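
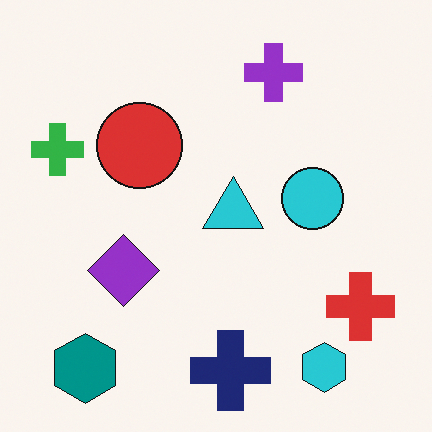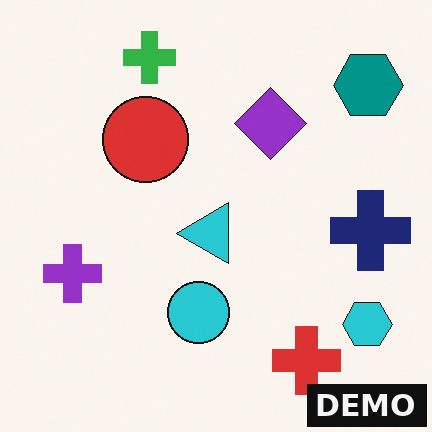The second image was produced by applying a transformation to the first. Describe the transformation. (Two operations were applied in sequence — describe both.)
The image was transposed (reflected across the top-left ↔ bottom-right diagonal), then watermarked with the text "DEMO" in the lower-right corner.

Shapes have swapped their row and column positions — what was in the top-right is now in the bottom-left — a diagonal reflection. A dark label reading "DEMO" appears in the lower-right corner.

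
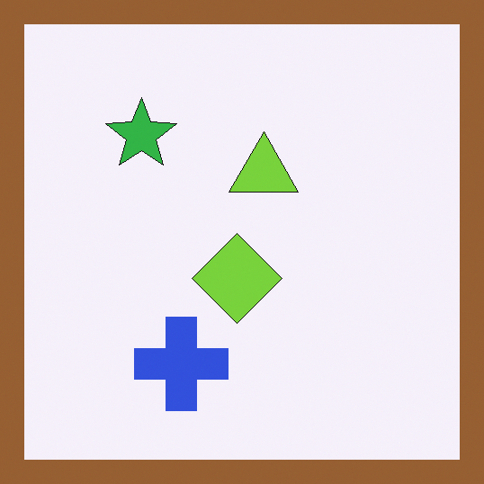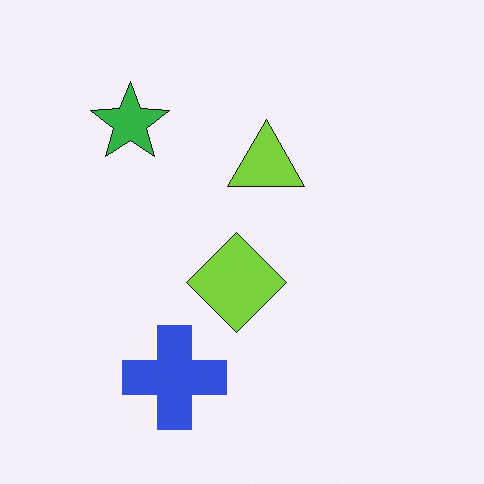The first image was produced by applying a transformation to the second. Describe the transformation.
Framed with a brown border.

A solid brown frame runs around the edge of the first image, with the content slightly shrunk inside it.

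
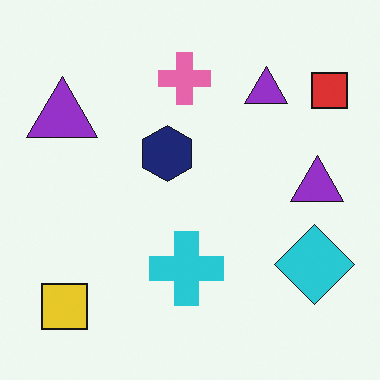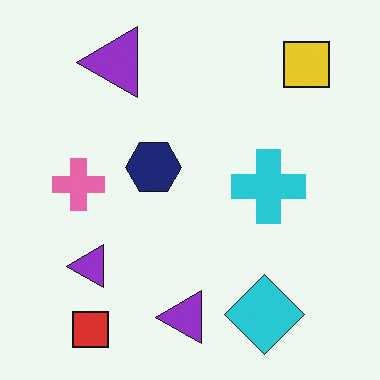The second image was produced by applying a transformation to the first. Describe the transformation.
Transposed (reflected across the top-left ↔ bottom-right diagonal).

Shapes have swapped their row and column positions — what was in the top-right is now in the bottom-left — a diagonal reflection.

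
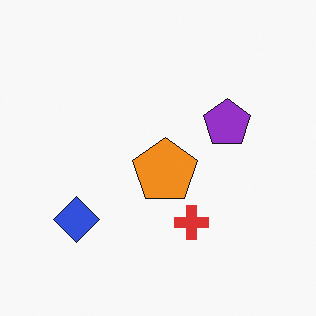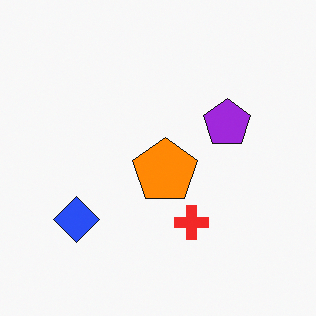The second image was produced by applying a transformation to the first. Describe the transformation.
The image was slightly oversaturated.

All colors are more vivid — a global saturation change.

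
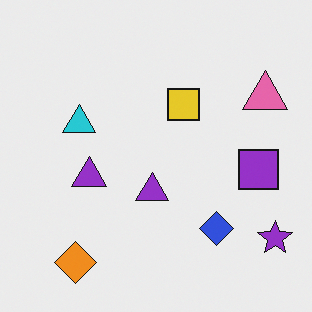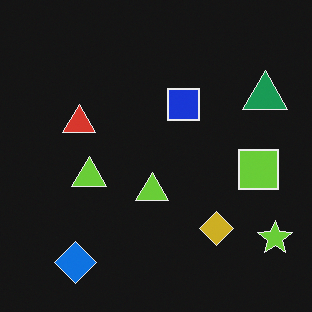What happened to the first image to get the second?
The transformation is: color-inverted (negative).

The light background has become dark and every shape's color is its complement — a photographic negative.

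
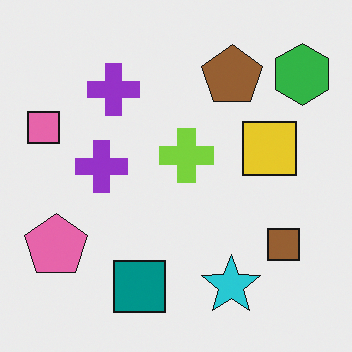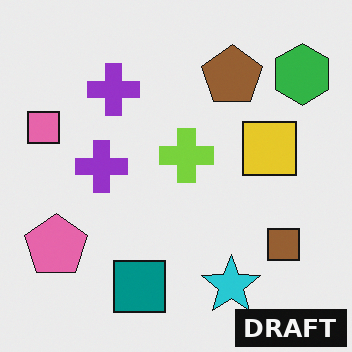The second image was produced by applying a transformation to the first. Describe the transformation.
It was watermarked with the text "DRAFT" in the lower-right corner.

A dark label reading "DRAFT" appears in the lower-right corner.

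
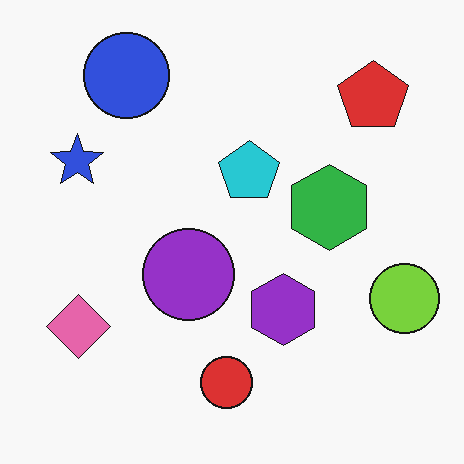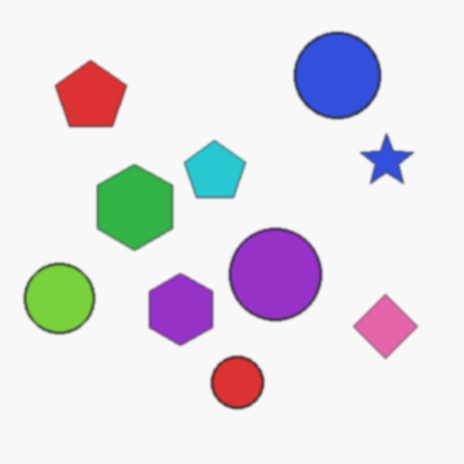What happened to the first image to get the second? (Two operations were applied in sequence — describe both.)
The image was lightly blurred, then flipped horizontally (left ↔ right).

Shape edges and outlines are uniformly softened across the whole image. The lime circle is in the right of the first image and the left of the second — shapes on opposite sides of the vertical midline have swapped in a mirror flip.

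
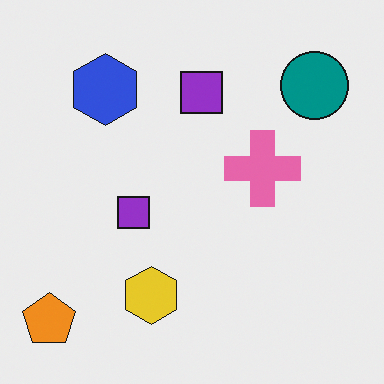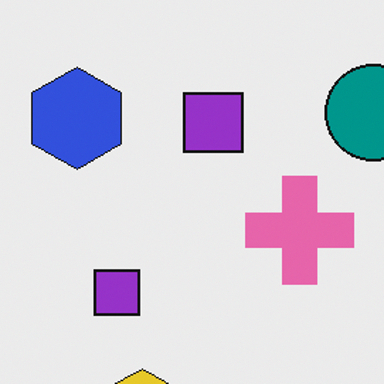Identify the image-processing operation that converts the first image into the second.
The second image is the first cropped to a modestly smaller region and rescaled.

The visible shapes are larger and the field of view is narrower; shapes near the original edges may be partly or wholly outside the frame — a crop-and-rescale.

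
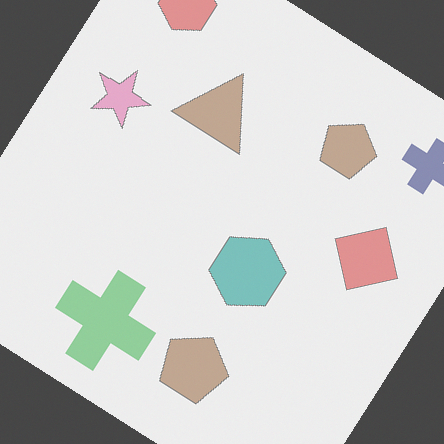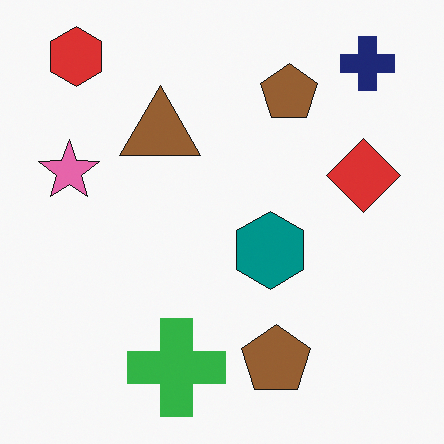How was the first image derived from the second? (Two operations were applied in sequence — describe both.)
It was given much lower contrast, then rotated clockwise by a large amount — several tens of degrees.

Tones are pushed toward mid-grey across the whole image — a global contrast change. Every shape is tilted by the same angle and the image corners show triangular fill wedges — a whole-image rotation by a non-right angle.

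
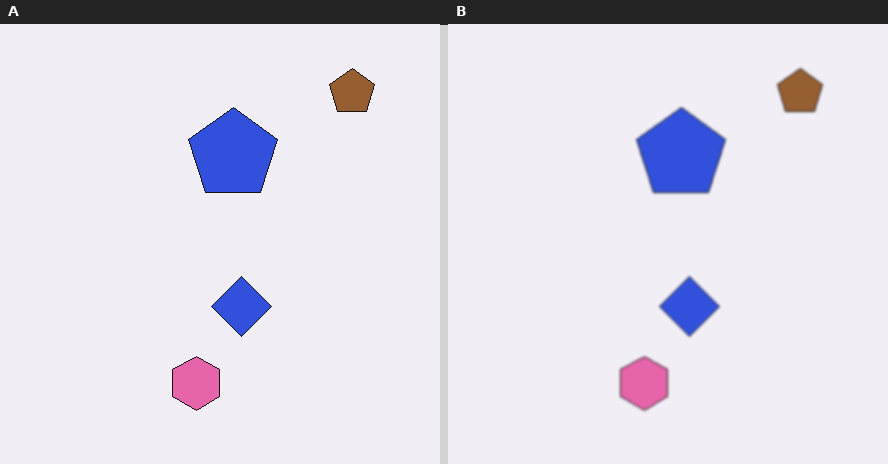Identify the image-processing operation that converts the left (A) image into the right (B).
It was lightly blurred.

Shape edges and outlines are uniformly softened across the whole image.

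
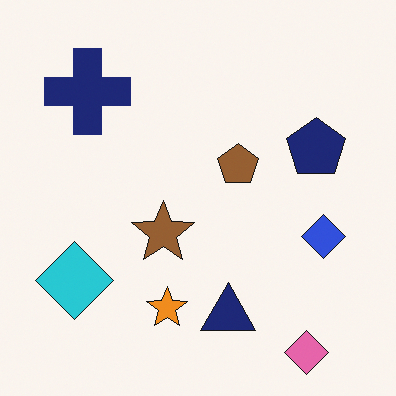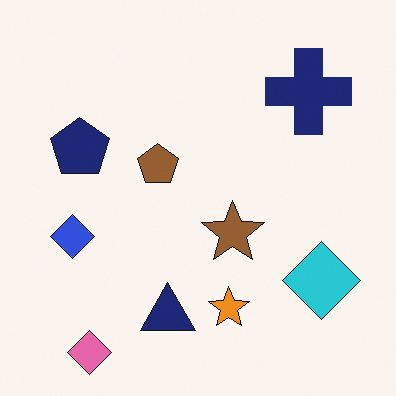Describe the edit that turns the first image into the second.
It was flipped horizontally (left ↔ right).

The blue diamond is in the right of the first image and the left of the second — shapes on opposite sides of the vertical midline have swapped in a mirror flip.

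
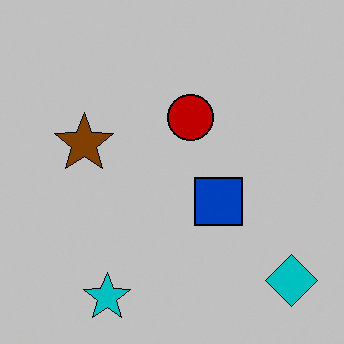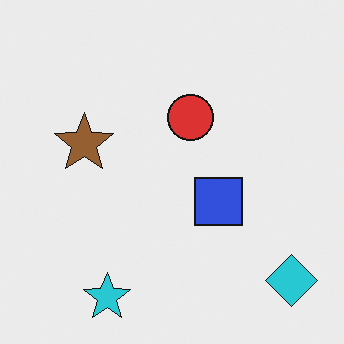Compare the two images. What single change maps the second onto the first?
This is the original image heavily posterized to just a handful of flat colors.

Each flat color has snapped to a coarser quantized level — most visibly, the near-white background has dropped to a flat grey.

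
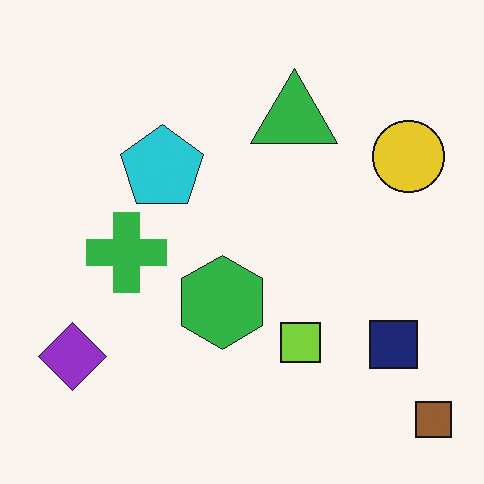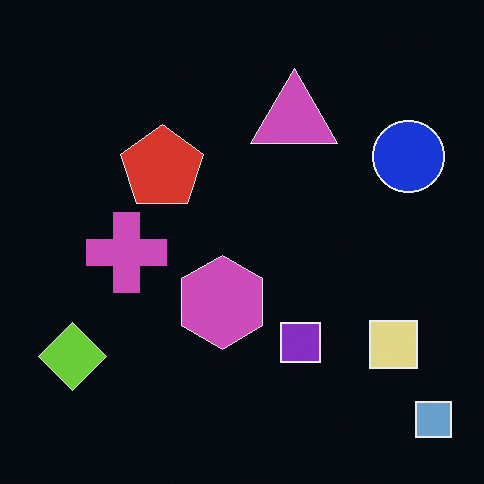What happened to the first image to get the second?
The image was color-inverted (negative).

The light background has become dark and every shape's color is its complement — a photographic negative.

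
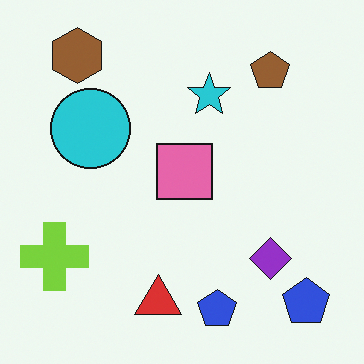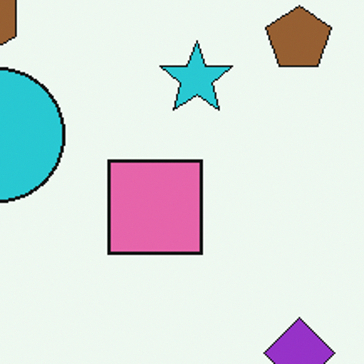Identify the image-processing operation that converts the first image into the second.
Cropped tightly and scaled back up.

The visible shapes are larger and the field of view is narrower; shapes near the original edges may be partly or wholly outside the frame — a crop-and-rescale.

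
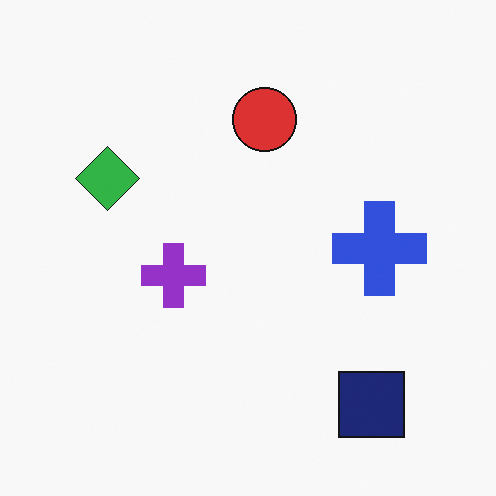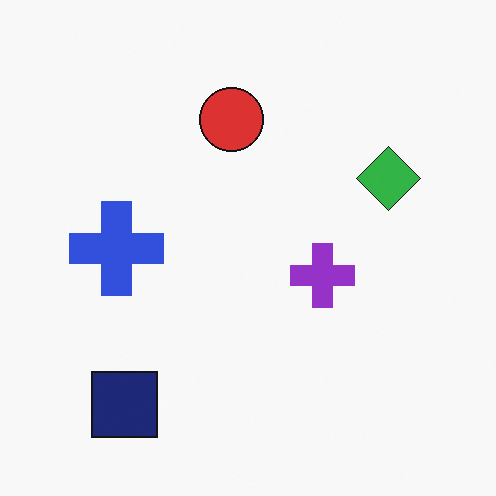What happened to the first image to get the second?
The second image is the first flipped horizontally (left ↔ right).

The green diamond is in the left of the first image and the right of the second — shapes on opposite sides of the vertical midline have swapped in a mirror flip.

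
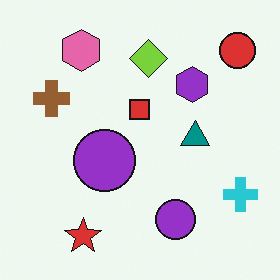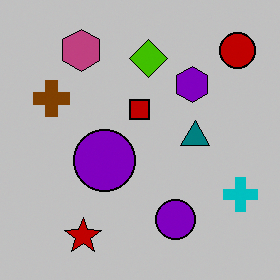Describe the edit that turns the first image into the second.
This is the original image aggressively posterized.

Each flat color has snapped to a coarser quantized level — most visibly, the near-white background has dropped to a flat grey.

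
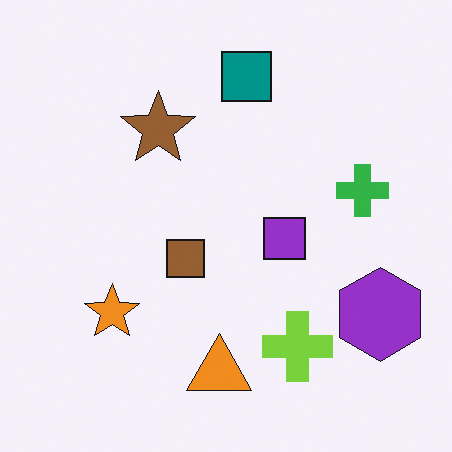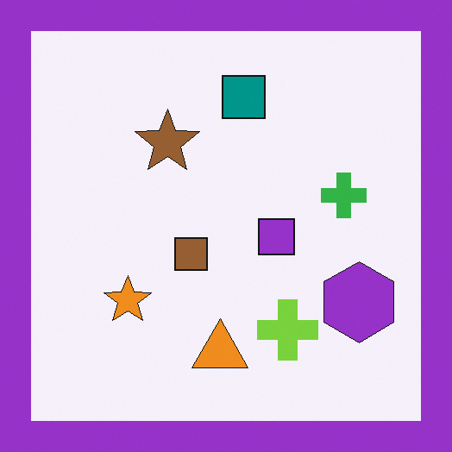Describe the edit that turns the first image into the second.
It was framed with a purple border.

A solid purple frame runs around the edge of the second image, with the content slightly shrunk inside it.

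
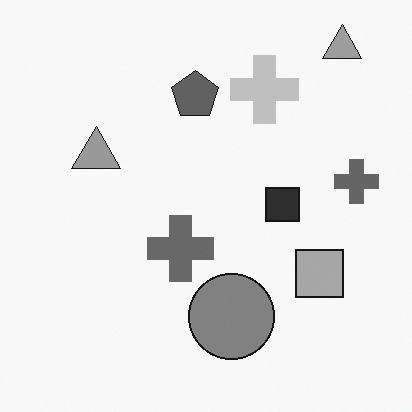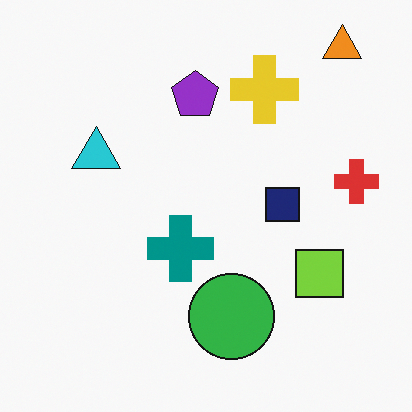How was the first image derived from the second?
This is the original image converted to grayscale.

All color is removed — every shape is now a shade of grey.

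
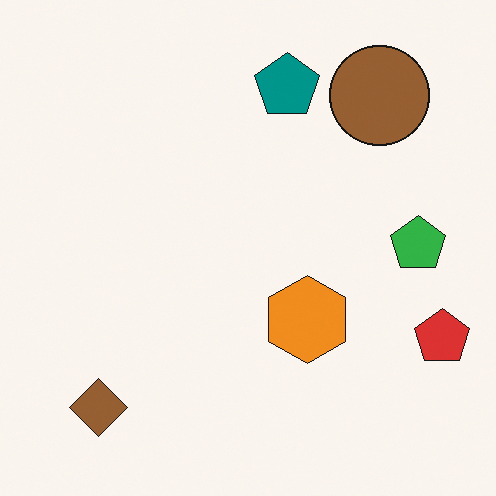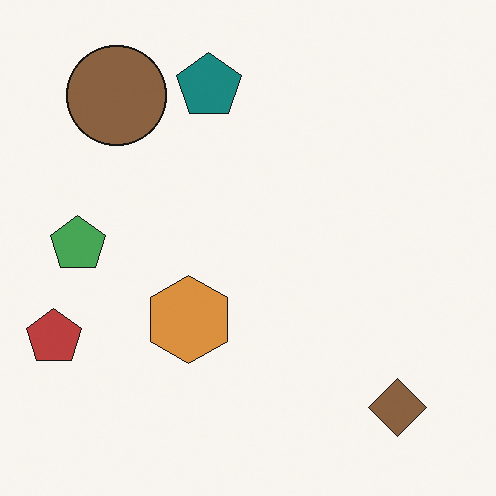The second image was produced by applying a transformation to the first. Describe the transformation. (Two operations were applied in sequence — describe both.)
The transformation is: flipped horizontally (left ↔ right), then slightly desaturated.

The red pentagon is in the bottom-right of the first image and the bottom-left of the second — shapes on opposite sides of the vertical midline have swapped in a mirror flip. All colors are more muted and greyish — a global saturation change.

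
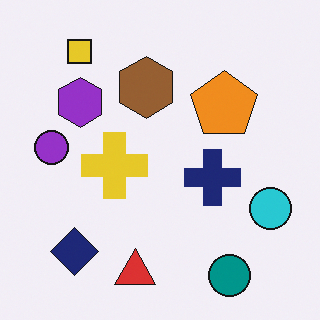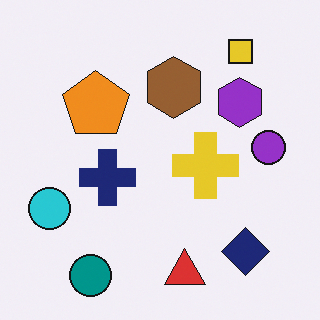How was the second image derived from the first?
The second image is the first flipped horizontally (left ↔ right).

The cyan circle is in the right of the first image and the left of the second — shapes on opposite sides of the vertical midline have swapped in a mirror flip.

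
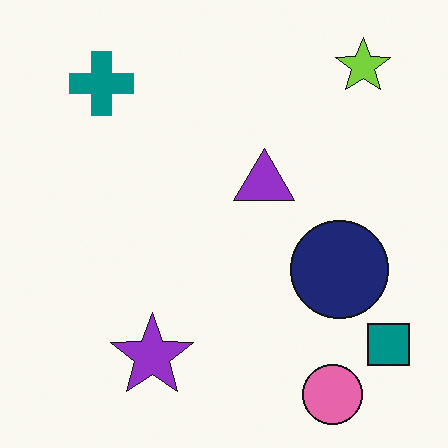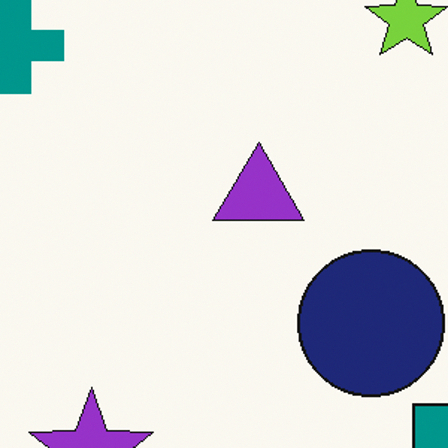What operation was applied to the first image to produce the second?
The transformation is: cropped slightly and scaled back up.

The visible shapes are larger and the field of view is narrower; shapes near the original edges may be partly or wholly outside the frame — a crop-and-rescale.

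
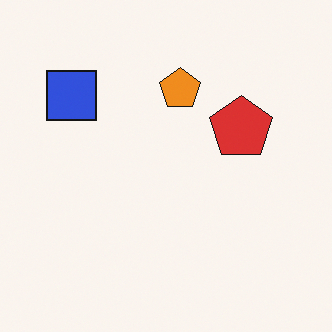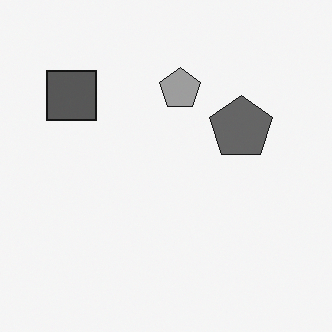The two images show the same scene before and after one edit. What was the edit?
The image was converted to grayscale.

All color is removed — every shape is now a shade of grey.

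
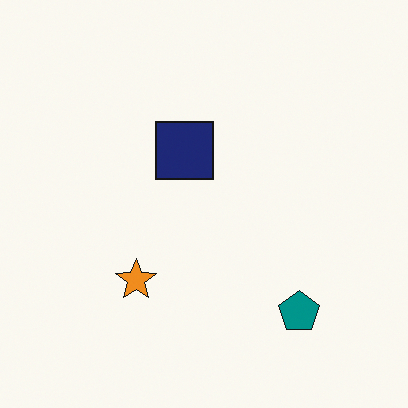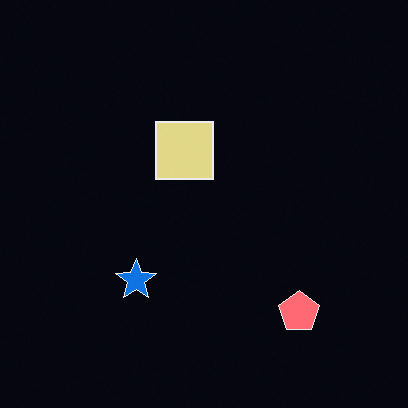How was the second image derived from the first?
The image was color-inverted (negative).

The light background has become dark and every shape's color is its complement — a photographic negative.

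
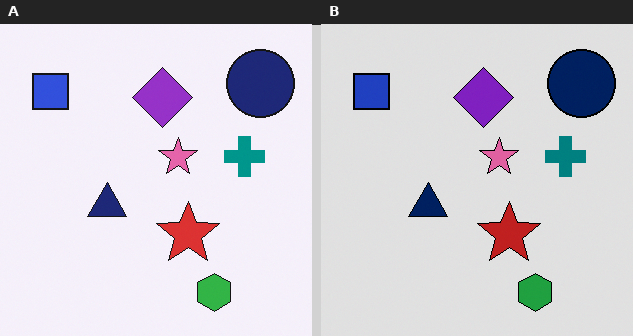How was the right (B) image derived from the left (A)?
It was posterized to a reduced palette.

Each flat color has snapped to a coarser quantized level — most visibly, the near-white background has dropped to a flat grey.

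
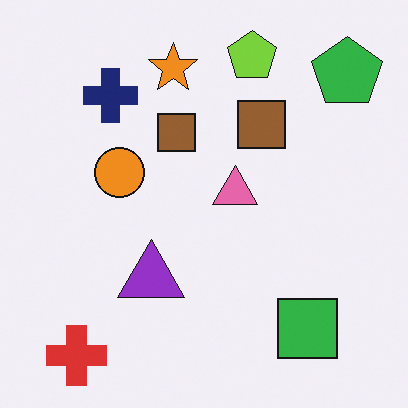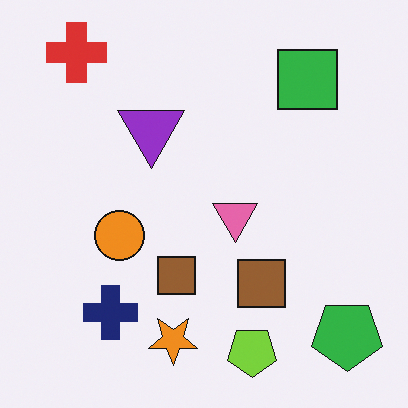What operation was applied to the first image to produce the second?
This is the original image flipped vertically (top ↔ bottom).

The red cross is in the bottom-left of the first image and the top-left of the second — shapes on opposite sides of the horizontal midline have swapped in a mirror flip.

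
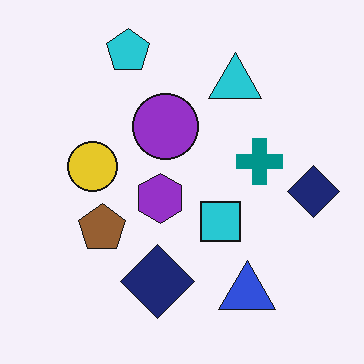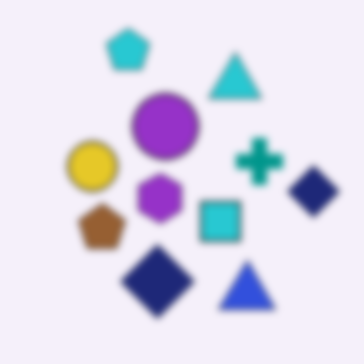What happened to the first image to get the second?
The transformation is: moderately blurred.

Shape edges and outlines are uniformly softened across the whole image.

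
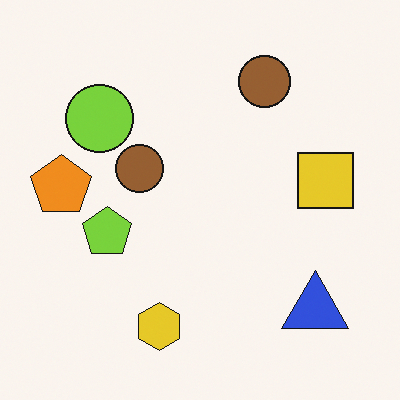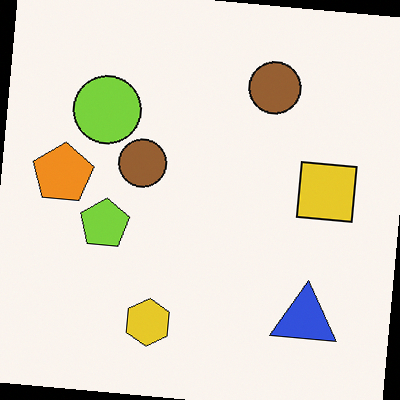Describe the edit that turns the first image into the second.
Rotated clockwise by a slight angle.

Every shape is tilted by the same angle and the image corners show triangular fill wedges — a whole-image rotation by a non-right angle.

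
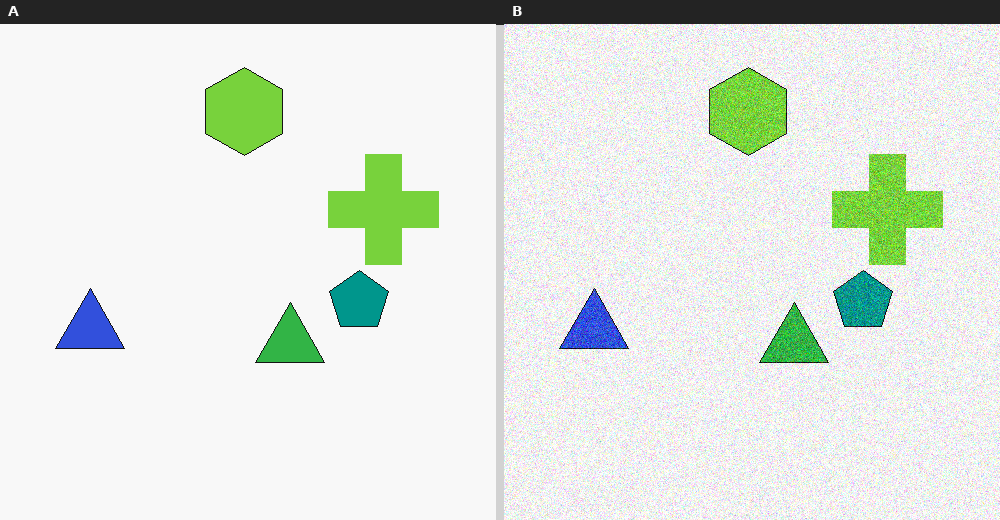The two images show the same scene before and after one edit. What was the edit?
The transformation is: degraded with a thick layer of grain.

Random speckle covers the whole image, including the flat background.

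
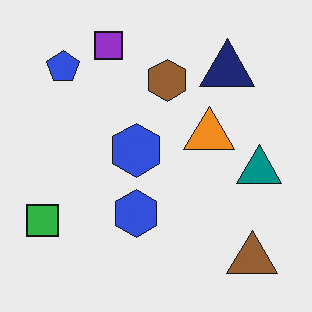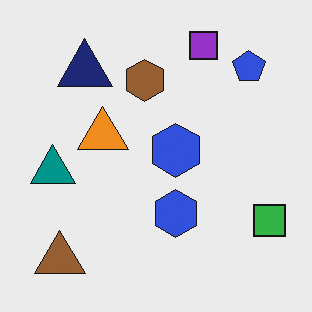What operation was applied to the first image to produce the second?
Flipped horizontally (left ↔ right).

The green square is in the bottom-left of the first image and the bottom-right of the second — shapes on opposite sides of the vertical midline have swapped in a mirror flip.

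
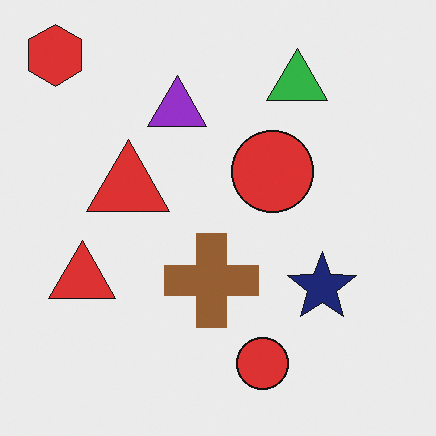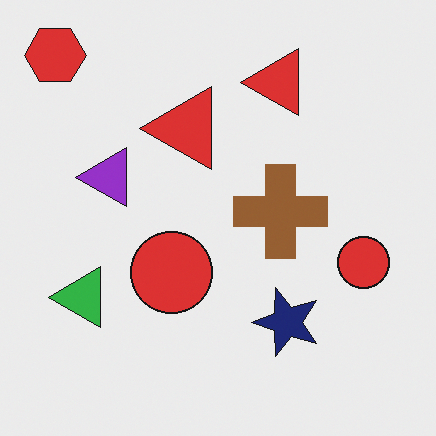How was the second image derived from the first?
This is the original image transposed (reflected across the top-left ↔ bottom-right diagonal).

Shapes have swapped their row and column positions — what was in the top-right is now in the bottom-left — a diagonal reflection.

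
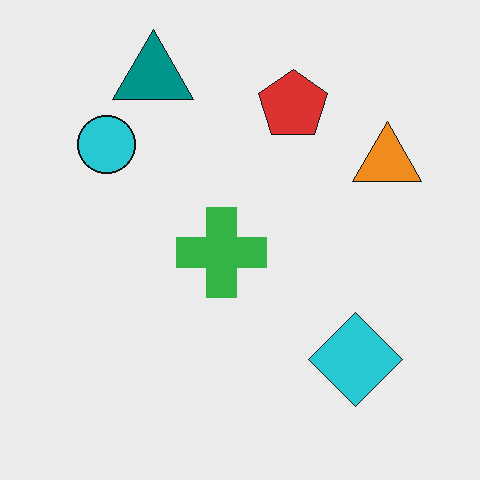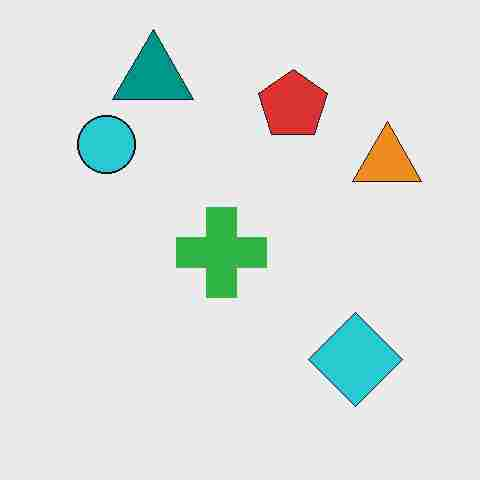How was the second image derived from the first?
The image was heavily JPEG-compressed with obvious blocking artifacts.

Blocky 8×8 compression artifacts appear around shape edges and the flat background shows ringing — characteristic JPEG degradation.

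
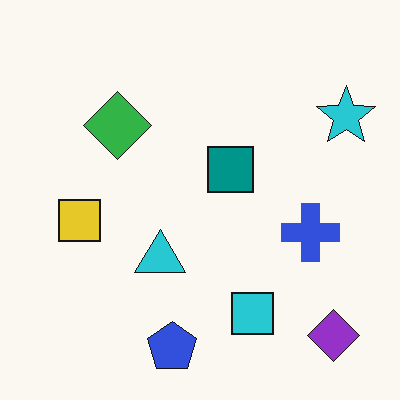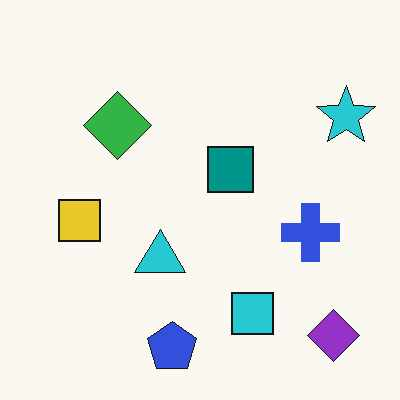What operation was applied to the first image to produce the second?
The second image is the first JPEG-compressed with visible artifacts.

Blocky 8×8 compression artifacts appear around shape edges and the flat background shows ringing — characteristic JPEG degradation.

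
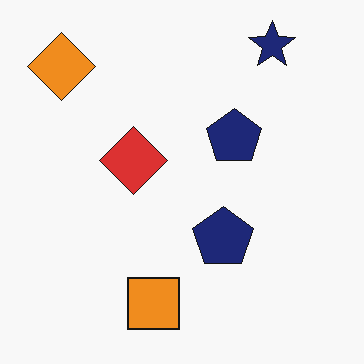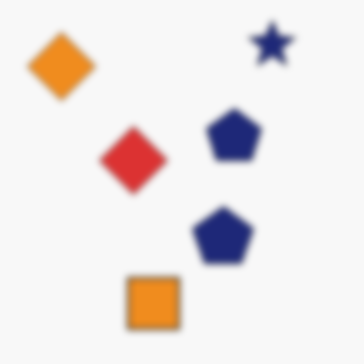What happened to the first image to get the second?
The image was moderately blurred.

Shape edges and outlines are uniformly softened across the whole image.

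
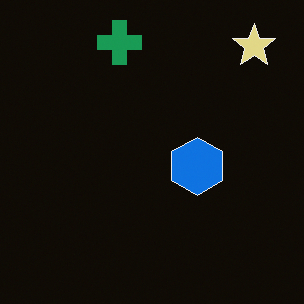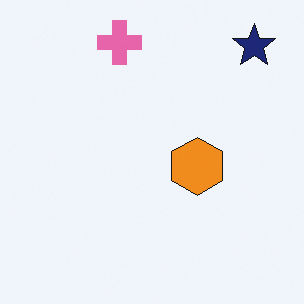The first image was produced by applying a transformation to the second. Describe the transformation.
The first image is the second color-inverted (negative).

The light background has become dark and every shape's color is its complement — a photographic negative.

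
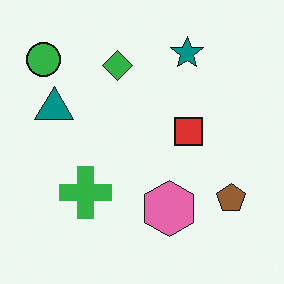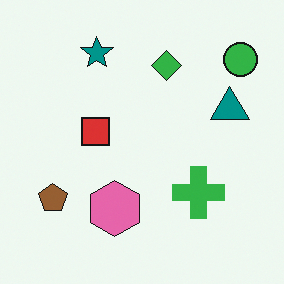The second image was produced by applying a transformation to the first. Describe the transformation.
This is the original image flipped horizontally (left ↔ right).

The green circle is in the top-left of the first image and the top-right of the second — shapes on opposite sides of the vertical midline have swapped in a mirror flip.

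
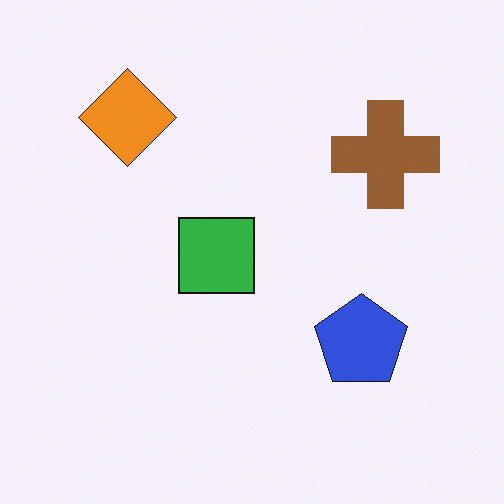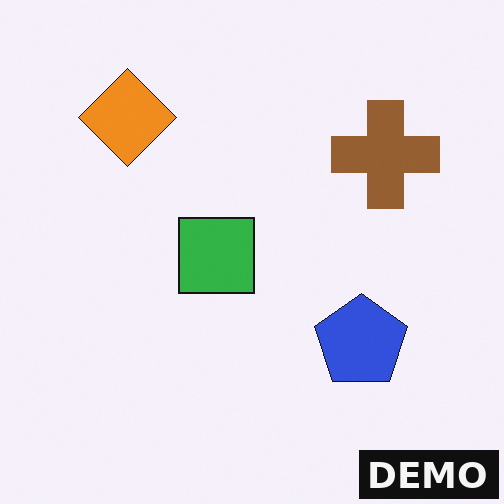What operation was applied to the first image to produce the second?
The image was watermarked with the text "DEMO" in the lower-right corner.

A dark label reading "DEMO" appears in the lower-right corner.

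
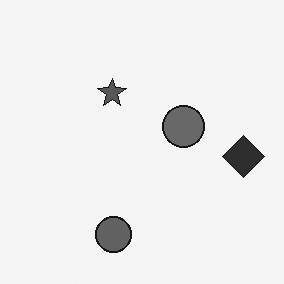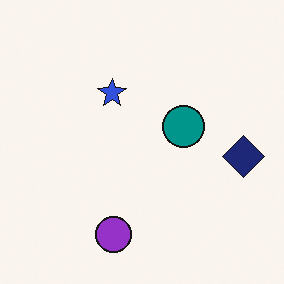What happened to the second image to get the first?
Converted to grayscale.

All color is removed — every shape is now a shade of grey.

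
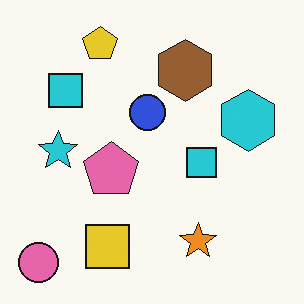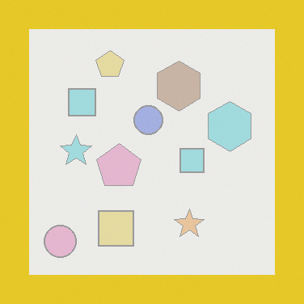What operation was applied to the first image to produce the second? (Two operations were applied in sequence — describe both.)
The transformation is: washed out (contrast reduced), then framed with a yellow border.

Tones are pushed toward mid-grey across the whole image — a global contrast change. A solid yellow frame runs around the edge of the second image, with the content slightly shrunk inside it.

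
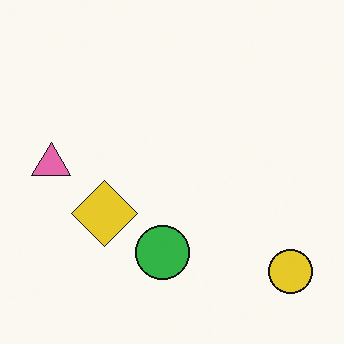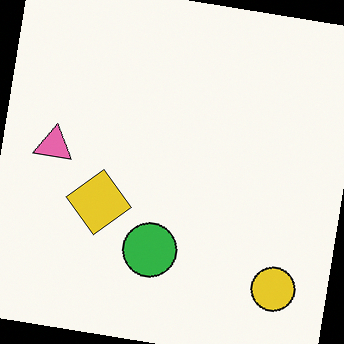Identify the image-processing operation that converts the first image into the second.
This is the original image rotated clockwise by a slight angle.

Every shape is tilted by the same angle and the image corners show triangular fill wedges — a whole-image rotation by a non-right angle.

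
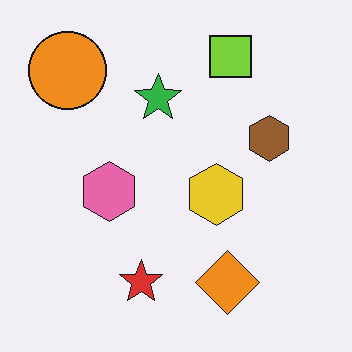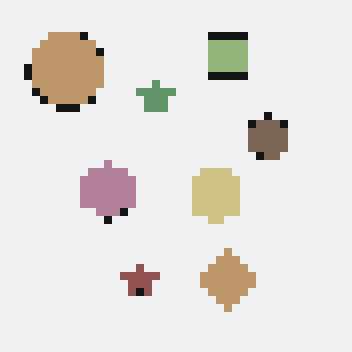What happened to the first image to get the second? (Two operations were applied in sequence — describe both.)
It was heavily desaturated, then moderately pixelated.

All colors are more muted and greyish — a global saturation change. Shapes are reduced to large square blocks; fine edges and outlines are lost — a downscale-then-upscale (mosaic) effect.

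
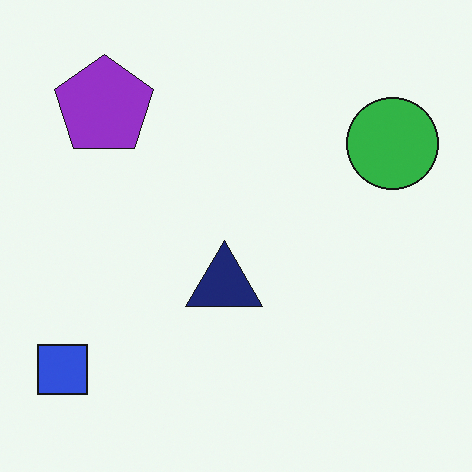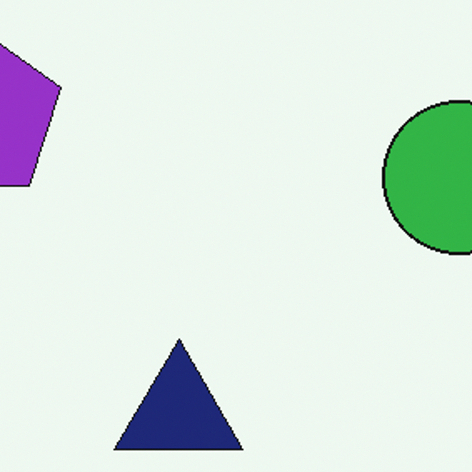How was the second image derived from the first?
The transformation is: cropped to a noticeably smaller region and rescaled.

The visible shapes are larger and the field of view is narrower; shapes near the original edges may be partly or wholly outside the frame — a crop-and-rescale.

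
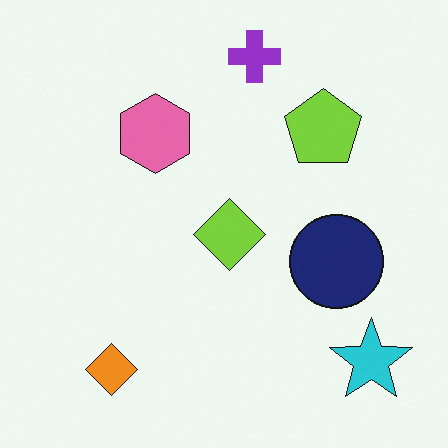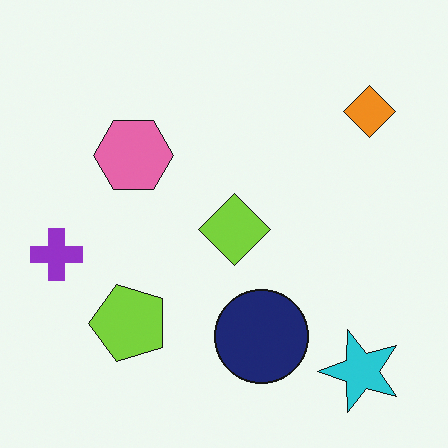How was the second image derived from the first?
The image was transposed (reflected across the top-left ↔ bottom-right diagonal).

Shapes have swapped their row and column positions — what was in the top-right is now in the bottom-left — a diagonal reflection.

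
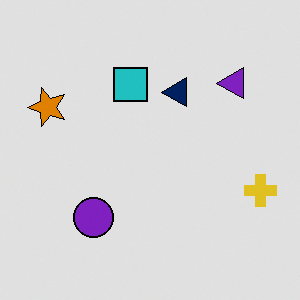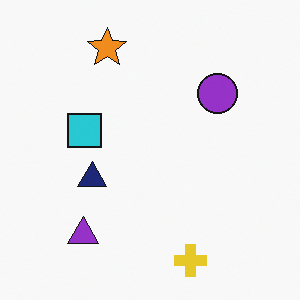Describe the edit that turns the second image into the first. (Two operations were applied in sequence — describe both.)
It was moderately posterized, then transposed (reflected across the top-left ↔ bottom-right diagonal).

Each flat color has snapped to a coarser quantized level — most visibly, the near-white background has dropped to a flat grey. Shapes have swapped their row and column positions — what was in the top-right is now in the bottom-left — a diagonal reflection.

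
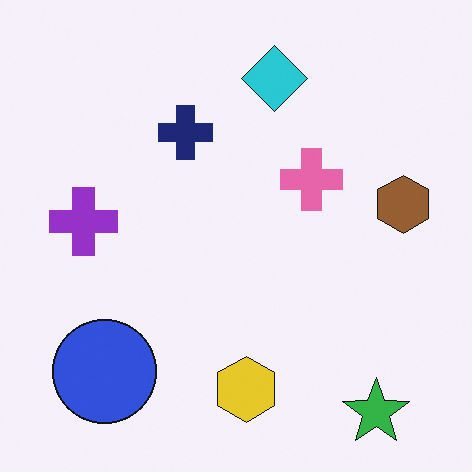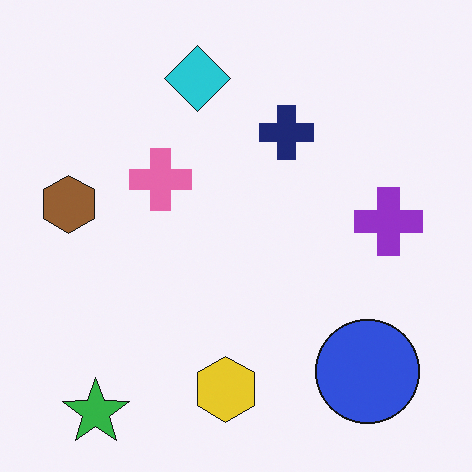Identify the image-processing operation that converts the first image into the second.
The image was flipped horizontally (left ↔ right).

The brown hexagon is in the right of the first image and the left of the second — shapes on opposite sides of the vertical midline have swapped in a mirror flip.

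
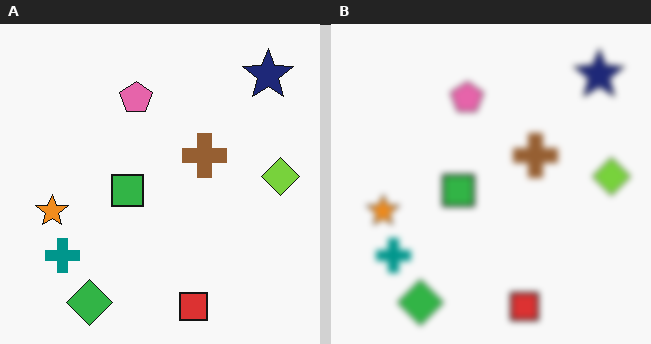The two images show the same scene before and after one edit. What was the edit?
The right (B) image is the left (A) noticeably gaussian-blurred.

Shape edges and outlines are uniformly softened across the whole image.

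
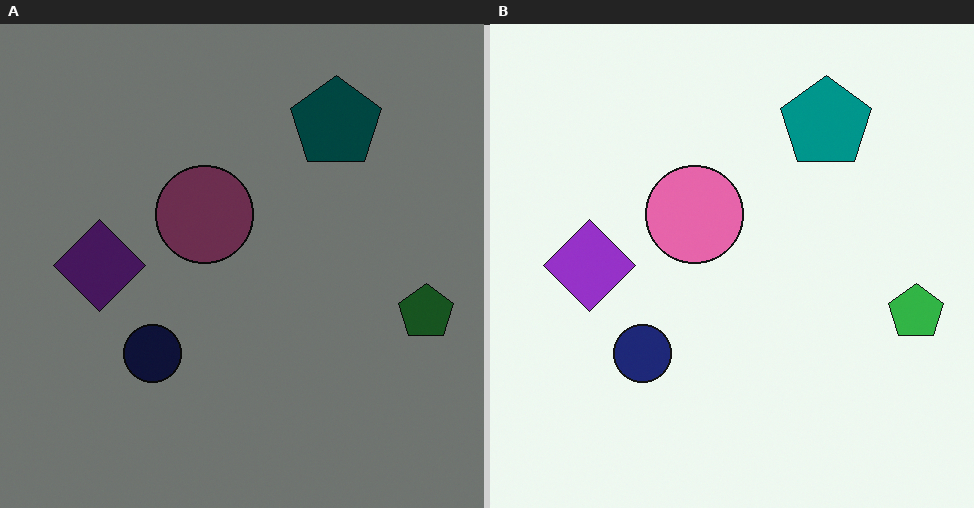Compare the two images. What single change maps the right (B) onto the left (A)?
The image was substantially darkened.

Every pixel — background and shapes alike — is uniformly darkened.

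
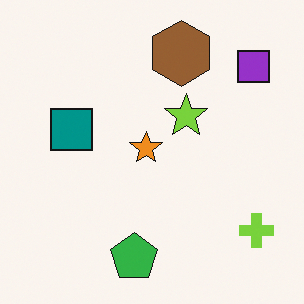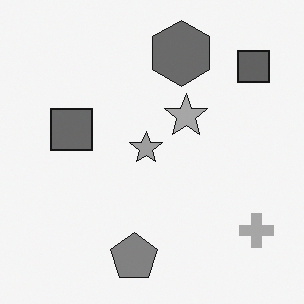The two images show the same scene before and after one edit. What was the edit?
The image was converted to grayscale.

All color is removed — every shape is now a shade of grey.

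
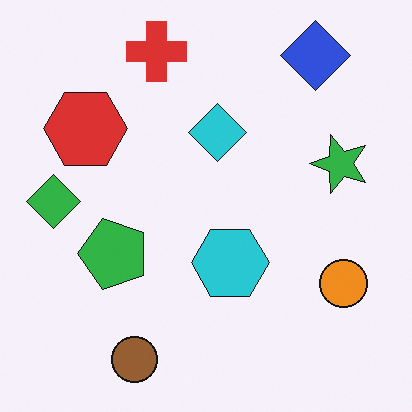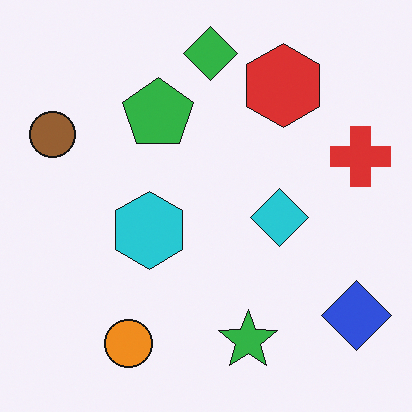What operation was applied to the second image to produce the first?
The image was rotated 90° counter-clockwise.

The blue diamond sits in the bottom-right of the second image and the top-right of the first — consistent with a whole-image 90° counter-clockwise rotation.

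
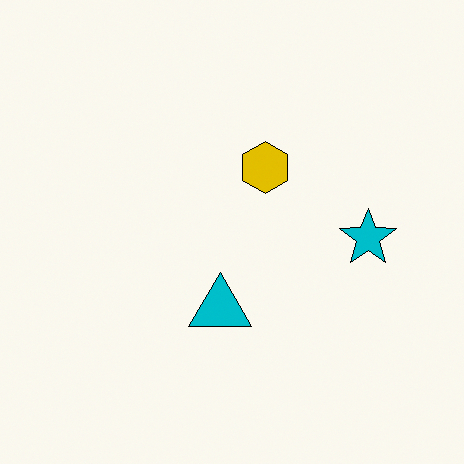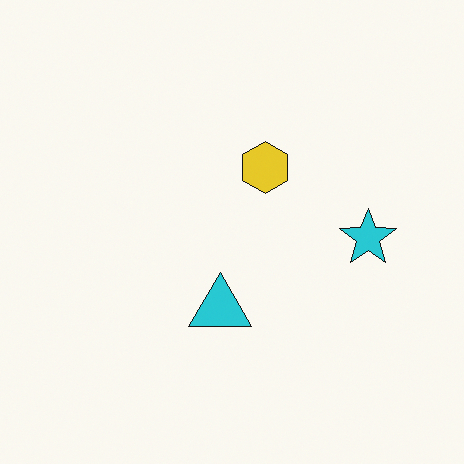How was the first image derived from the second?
It was given slightly increased contrast.

Tones are pushed away from mid-grey across the whole image — a global contrast change.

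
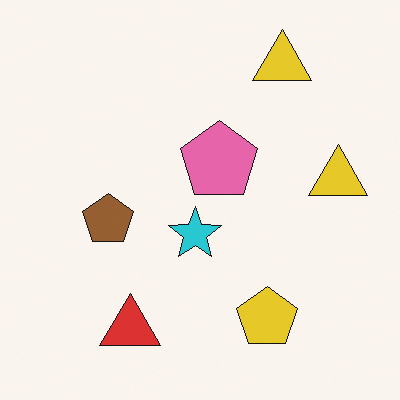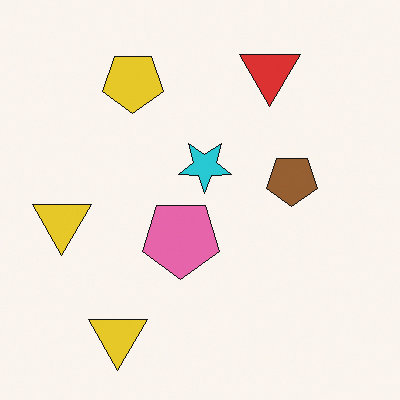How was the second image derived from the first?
This is the original image rotated 180°.

The red triangle sits in the bottom-left of the first image and the top-right of the second — consistent with a whole-image 180° rotation.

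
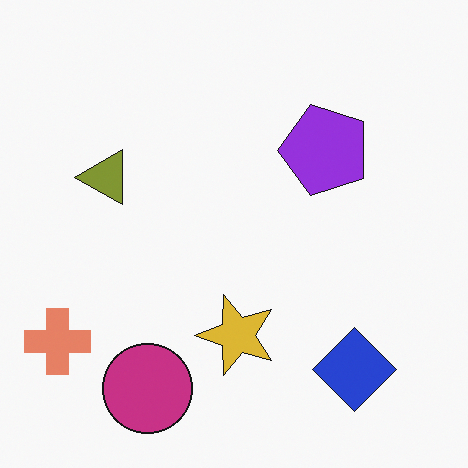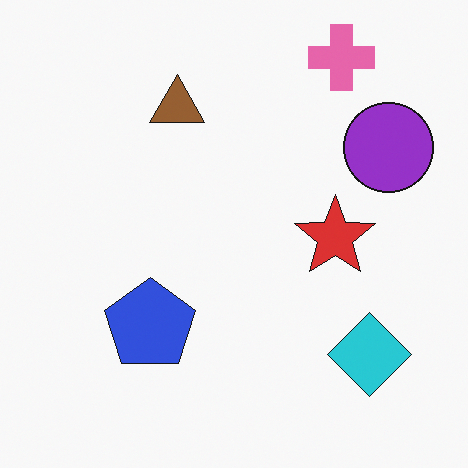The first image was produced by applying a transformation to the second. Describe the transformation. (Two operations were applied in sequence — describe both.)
The image was transposed (reflected across the top-left ↔ bottom-right diagonal), then hue-shifted slightly.

Shapes have swapped their row and column positions — what was in the top-right is now in the bottom-left — a diagonal reflection. Every shape's color has rotated by the same amount around the hue wheel — a uniform hue shift.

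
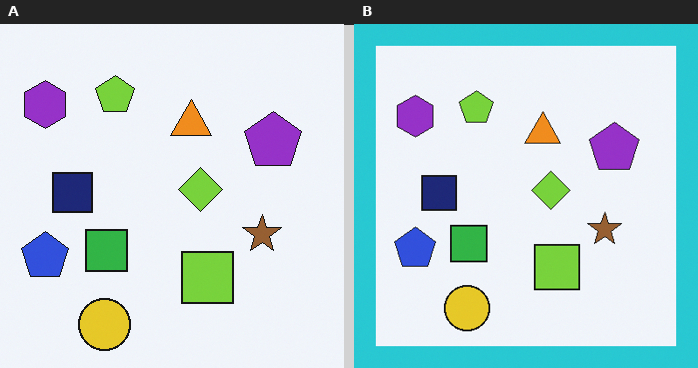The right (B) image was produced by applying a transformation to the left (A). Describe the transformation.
The transformation is: framed with a cyan border.

A solid cyan frame runs around the edge of the right (B) image, with the content slightly shrunk inside it.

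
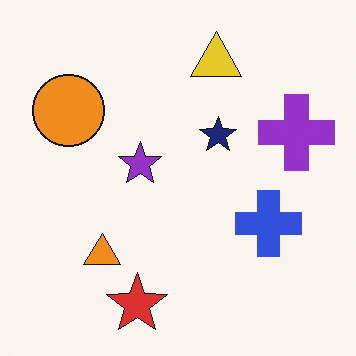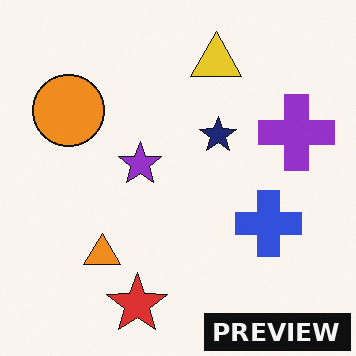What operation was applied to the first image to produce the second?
It was watermarked with the text "PREVIEW" in the lower-right corner.

A dark label reading "PREVIEW" appears in the lower-right corner.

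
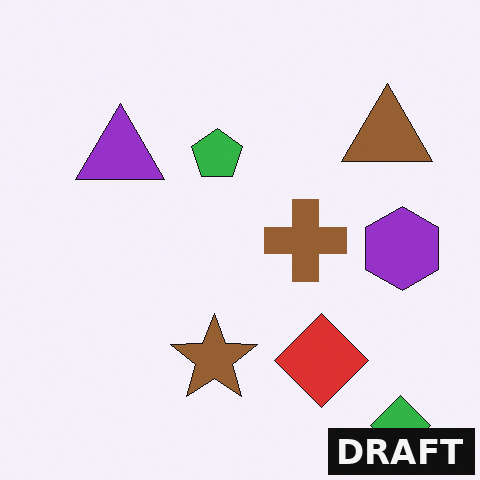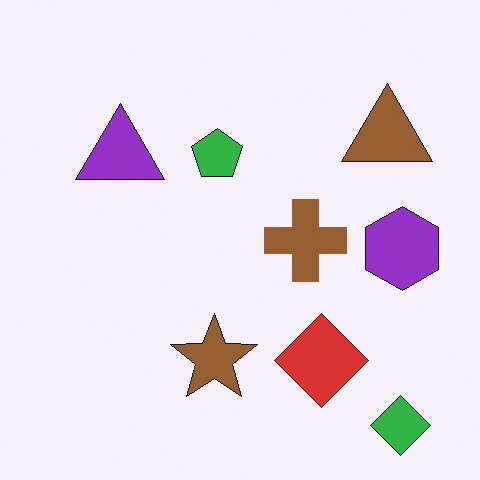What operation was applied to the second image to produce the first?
It was watermarked with the text "DRAFT" in the lower-right corner.

A dark label reading "DRAFT" appears in the lower-right corner.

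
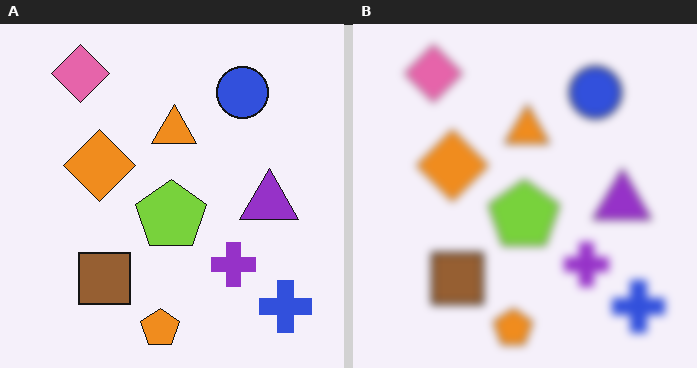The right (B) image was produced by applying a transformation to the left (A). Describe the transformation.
The right (B) image is the left (A) noticeably gaussian-blurred.

Shape edges and outlines are uniformly softened across the whole image.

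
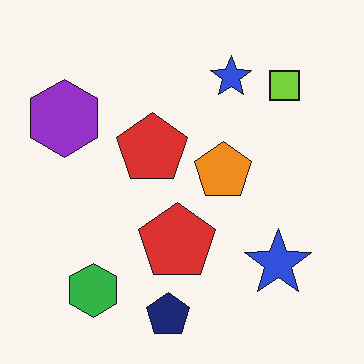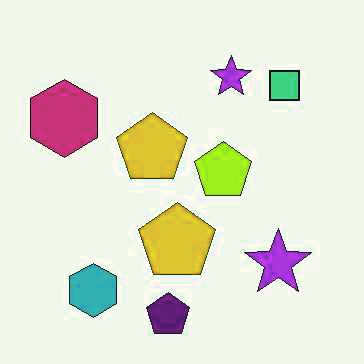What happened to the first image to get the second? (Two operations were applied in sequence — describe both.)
The image was JPEG-compressed with visible artifacts, then hue-shifted slightly.

Blocky 8×8 compression artifacts appear around shape edges and the flat background shows ringing — characteristic JPEG degradation. Every shape's color has rotated by the same amount around the hue wheel — a uniform hue shift.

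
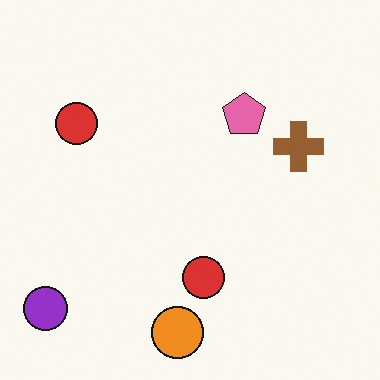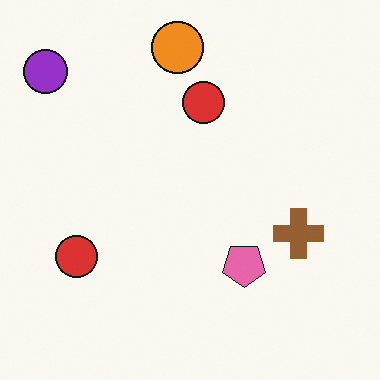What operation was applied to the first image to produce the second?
The second image is the first flipped vertically (top ↔ bottom).

The orange circle is in the bottom of the first image and the top of the second — shapes on opposite sides of the horizontal midline have swapped in a mirror flip.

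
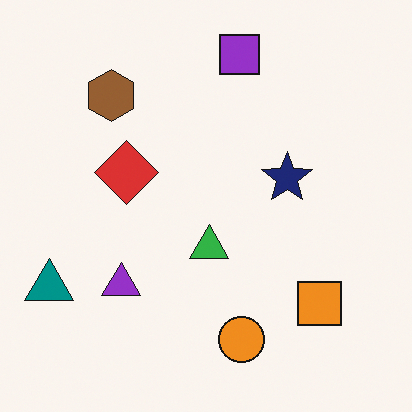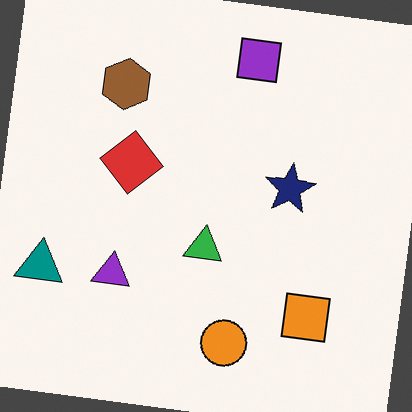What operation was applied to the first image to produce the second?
It was rotated clockwise by a small amount.

Every shape is tilted by the same angle and the image corners show triangular fill wedges — a whole-image rotation by a non-right angle.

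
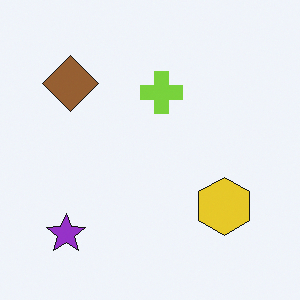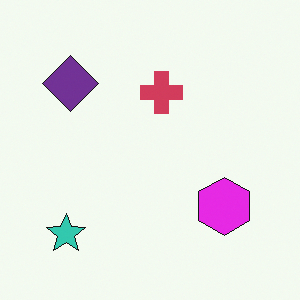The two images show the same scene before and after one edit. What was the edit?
This is the original image hue-shifted by a large amount.

Every shape's color has rotated by the same amount around the hue wheel — a uniform hue shift.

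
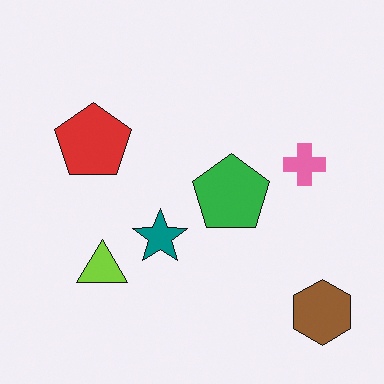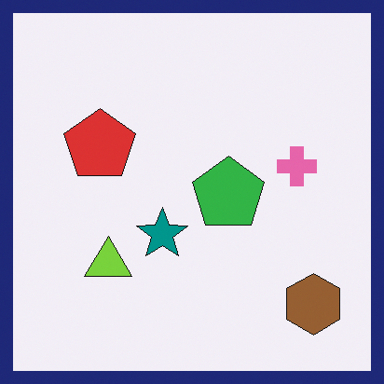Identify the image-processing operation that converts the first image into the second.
The transformation is: framed with a navy border.

A solid navy frame runs around the edge of the second image, with the content slightly shrunk inside it.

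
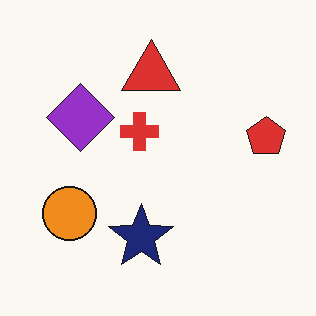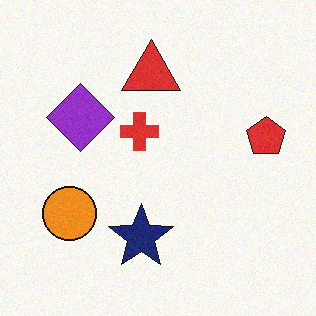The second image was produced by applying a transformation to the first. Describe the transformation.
This is the original image degraded with subtle gaussian noise.

Random speckle covers the whole image, including the flat background.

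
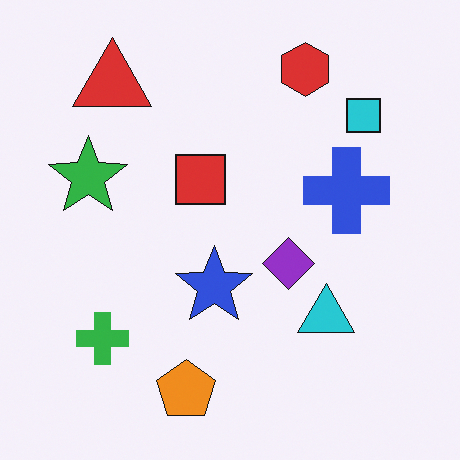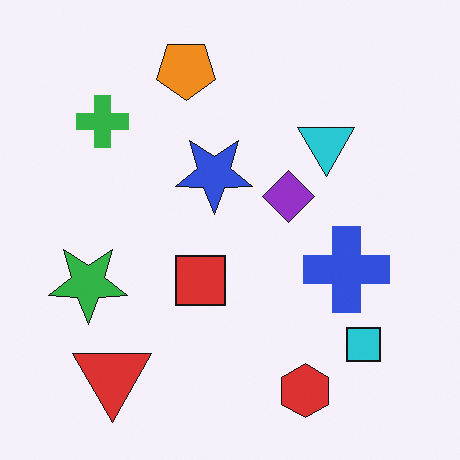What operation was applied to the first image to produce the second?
The second image is the first flipped vertically (top ↔ bottom).

The red hexagon is in the top of the first image and the bottom of the second — shapes on opposite sides of the horizontal midline have swapped in a mirror flip.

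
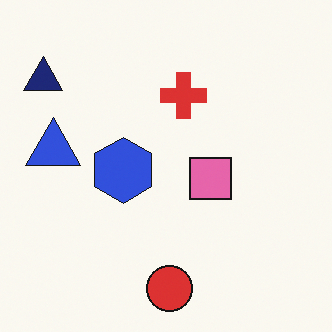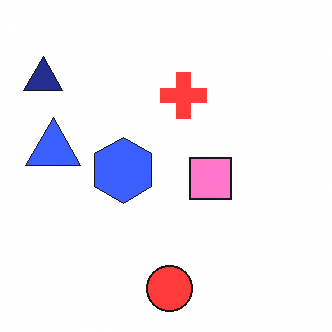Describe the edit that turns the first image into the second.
It was brightened a little.

Every pixel — background and shapes alike — is uniformly brightened.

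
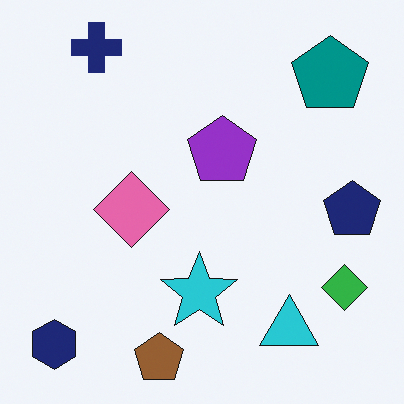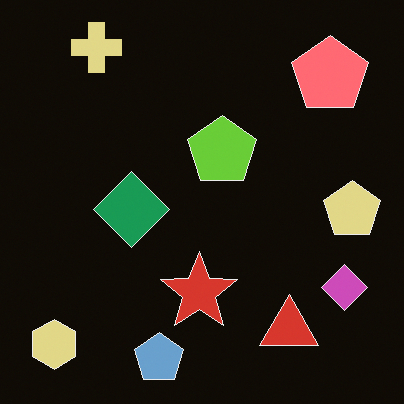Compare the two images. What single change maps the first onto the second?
The transformation is: color-inverted (negative).

The light background has become dark and every shape's color is its complement — a photographic negative.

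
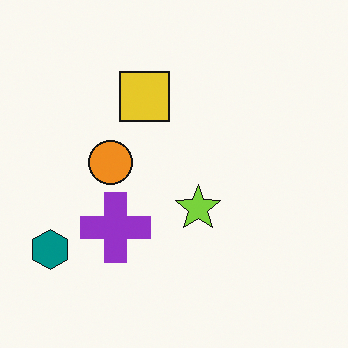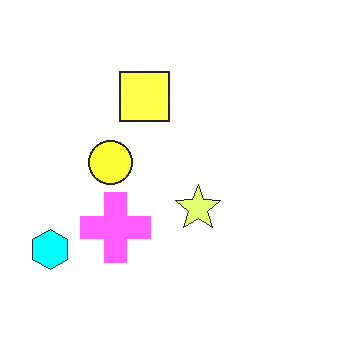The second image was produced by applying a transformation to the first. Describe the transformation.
The second image is the first noticeably brightened.

Every pixel — background and shapes alike — is uniformly brightened.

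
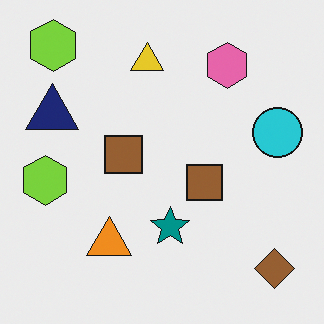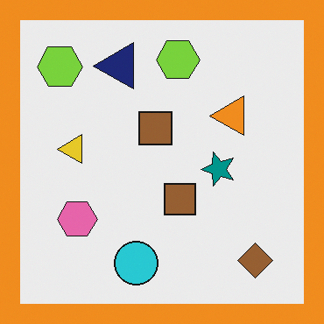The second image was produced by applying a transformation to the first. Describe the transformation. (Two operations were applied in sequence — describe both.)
It was transposed (reflected across the top-left ↔ bottom-right diagonal), then framed with a orange border.

Shapes have swapped their row and column positions — what was in the top-right is now in the bottom-left — a diagonal reflection. A solid orange frame runs around the edge of the second image, with the content slightly shrunk inside it.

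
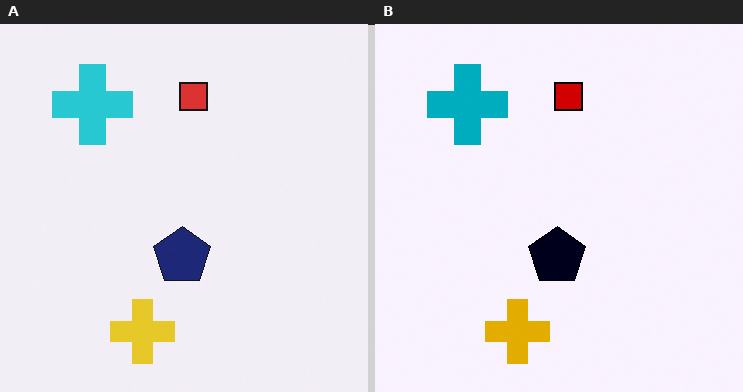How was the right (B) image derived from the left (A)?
The transformation is: given much higher contrast.

Tones are pushed away from mid-grey across the whole image — a global contrast change.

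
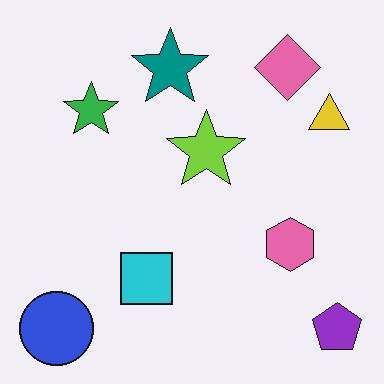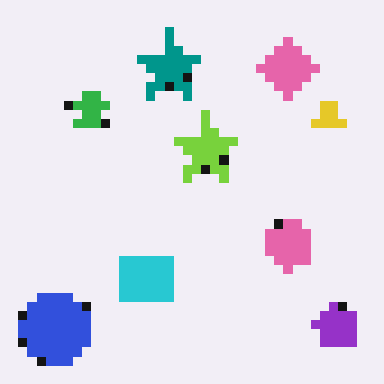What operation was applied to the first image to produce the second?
The second image is the first coarsely pixelated.

Shapes are reduced to large square blocks; fine edges and outlines are lost — a downscale-then-upscale (mosaic) effect.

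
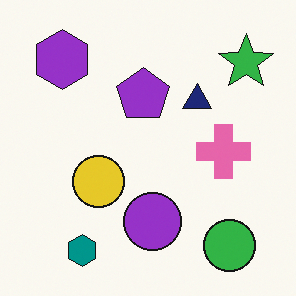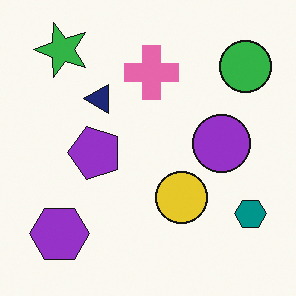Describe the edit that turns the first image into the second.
This is the original image rotated 90° counter-clockwise.

The green star sits in the top-right of the first image and the top-left of the second — consistent with a whole-image 90° counter-clockwise rotation.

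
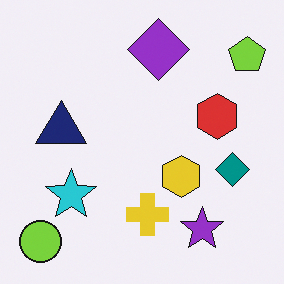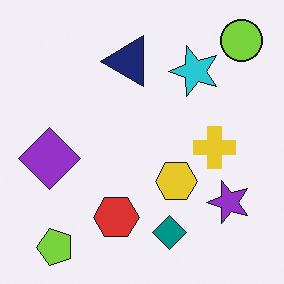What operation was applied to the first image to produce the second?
This is the original image transposed (reflected across the top-left ↔ bottom-right diagonal).

Shapes have swapped their row and column positions — what was in the top-right is now in the bottom-left — a diagonal reflection.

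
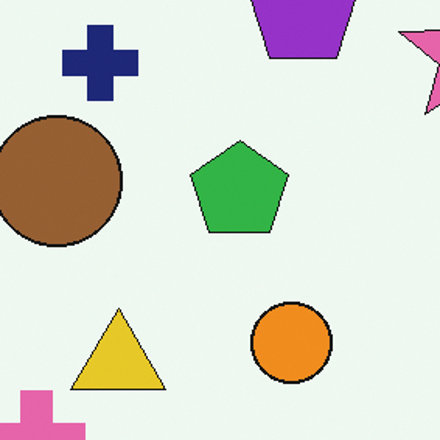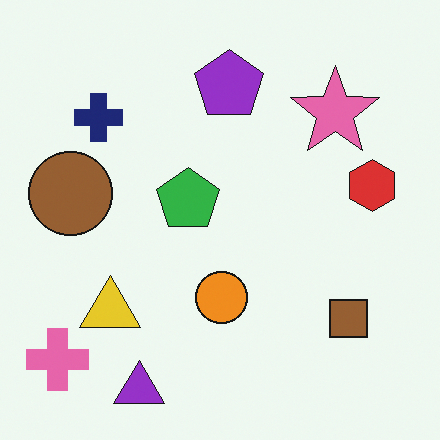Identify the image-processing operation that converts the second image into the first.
The first image is the second cropped slightly and scaled back up.

The visible shapes are larger and the field of view is narrower; shapes near the original edges may be partly or wholly outside the frame — a crop-and-rescale.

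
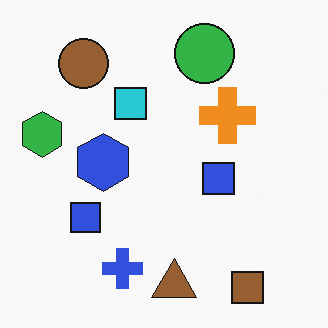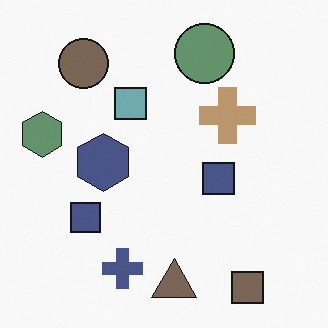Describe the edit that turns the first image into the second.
It was made much more muted (saturation change).

All colors are more muted and greyish — a global saturation change.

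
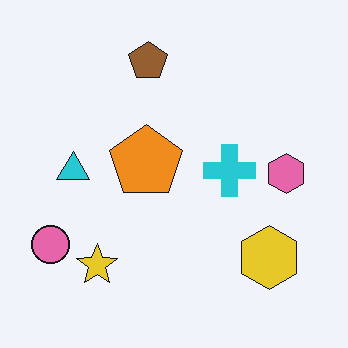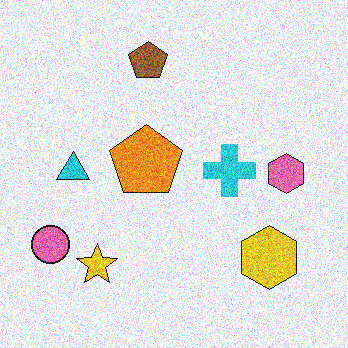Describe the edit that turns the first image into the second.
The image was degraded with heavy additive noise.

Random speckle covers the whole image, including the flat background.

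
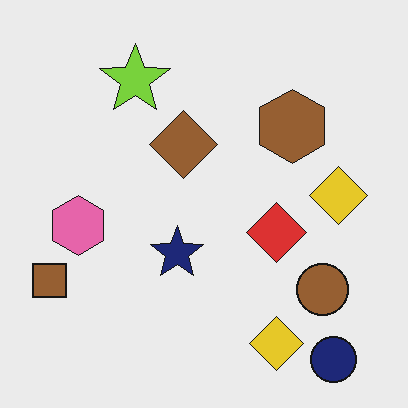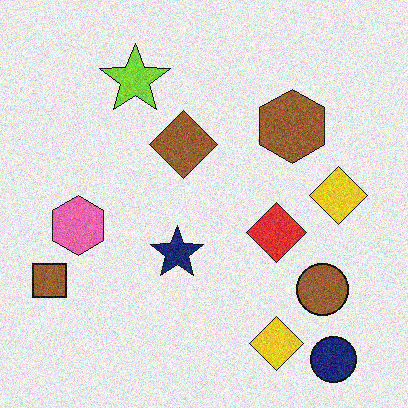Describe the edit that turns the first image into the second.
Degraded with visible gaussian noise.

Random speckle covers the whole image, including the flat background.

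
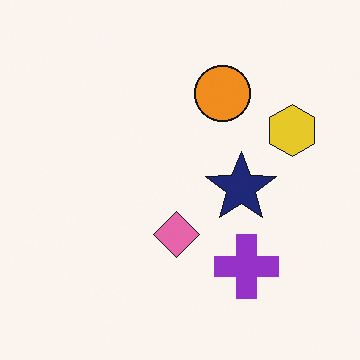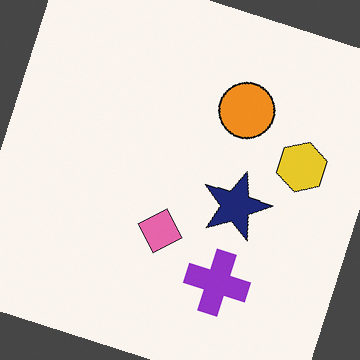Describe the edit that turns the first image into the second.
This is the original image rotated clockwise by a moderate amount.

Every shape is tilted by the same angle and the image corners show triangular fill wedges — a whole-image rotation by a non-right angle.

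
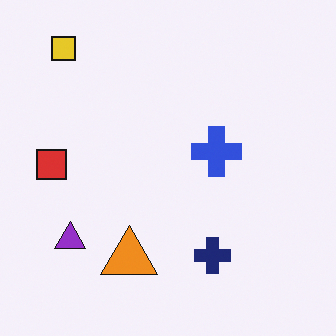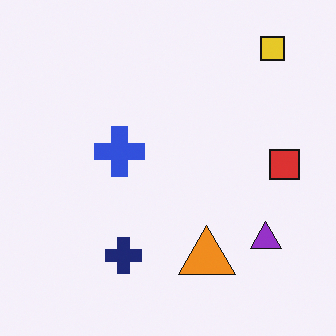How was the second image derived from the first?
The image was flipped horizontally (left ↔ right).

The red square is in the left of the first image and the right of the second — shapes on opposite sides of the vertical midline have swapped in a mirror flip.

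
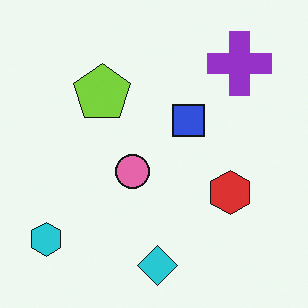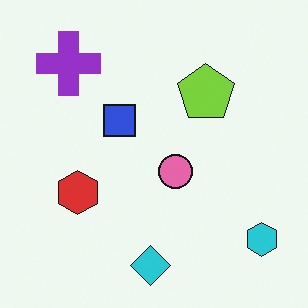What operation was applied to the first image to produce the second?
It was flipped horizontally (left ↔ right).

The cyan hexagon is in the bottom-left of the first image and the bottom-right of the second — shapes on opposite sides of the vertical midline have swapped in a mirror flip.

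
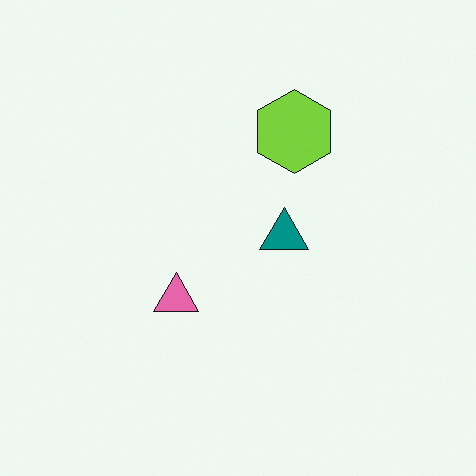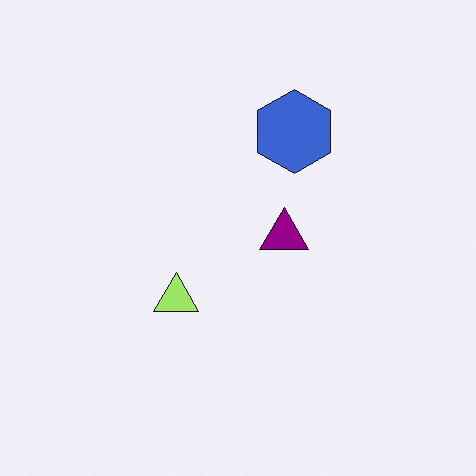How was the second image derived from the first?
This is the original image hue-shifted by a moderate amount.

Every shape's color has rotated by the same amount around the hue wheel — a uniform hue shift.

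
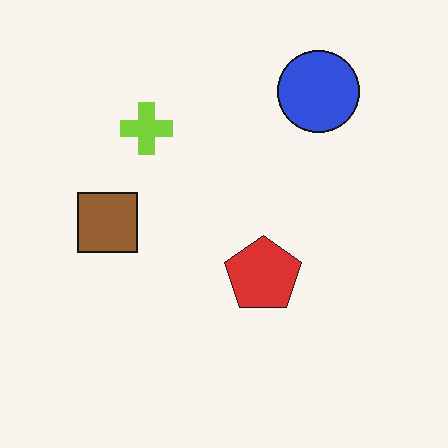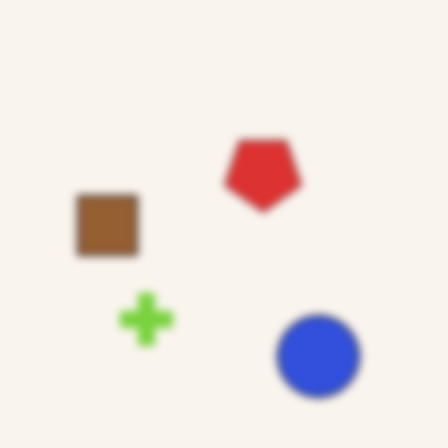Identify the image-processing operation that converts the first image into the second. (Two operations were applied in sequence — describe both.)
This is the original image flipped vertically (top ↔ bottom), then moderately blurred.

The blue circle is in the top-right of the first image and the bottom-right of the second — shapes on opposite sides of the horizontal midline have swapped in a mirror flip. Shape edges and outlines are uniformly softened across the whole image.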